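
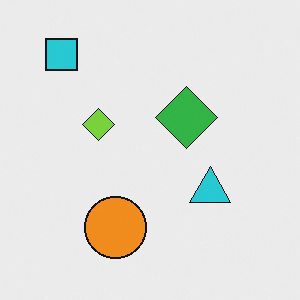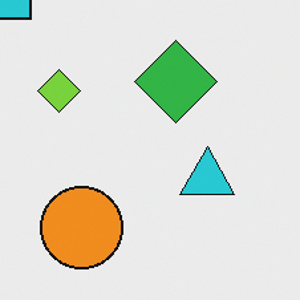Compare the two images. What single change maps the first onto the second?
The image was cropped to a modestly smaller region and rescaled.

The visible shapes are larger and the field of view is narrower; shapes near the original edges may be partly or wholly outside the frame — a crop-and-rescale.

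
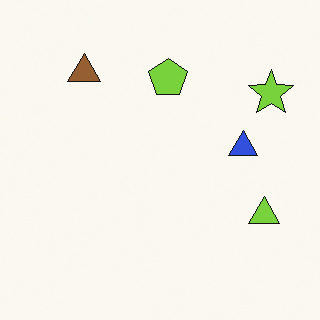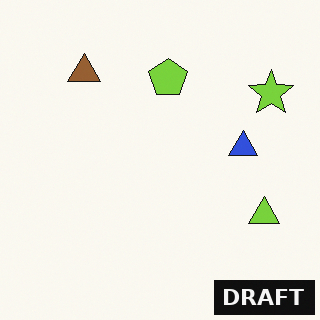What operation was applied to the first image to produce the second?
Watermarked with the text "DRAFT" in the lower-right corner.

A dark label reading "DRAFT" appears in the lower-right corner.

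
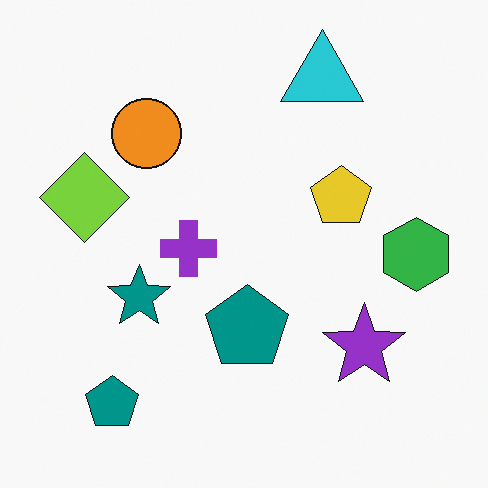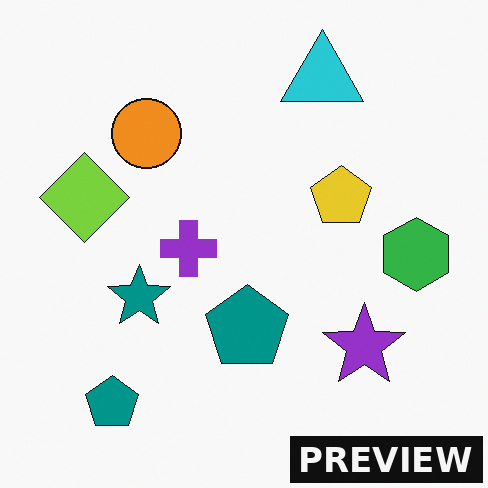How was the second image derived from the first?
Watermarked with the text "PREVIEW" in the lower-right corner.

A dark label reading "PREVIEW" appears in the lower-right corner.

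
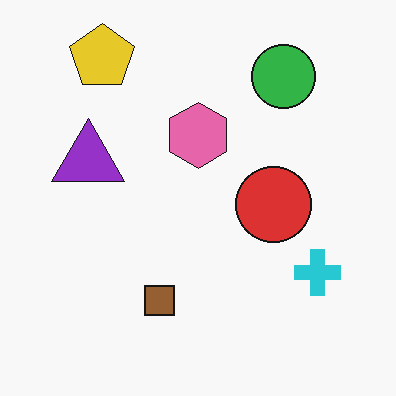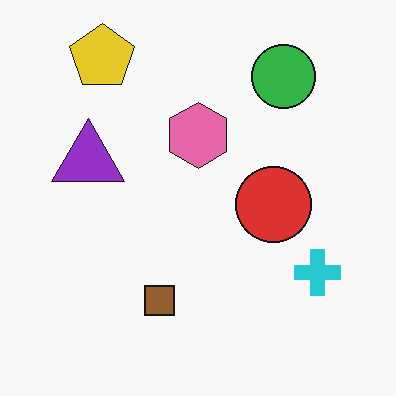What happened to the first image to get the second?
This is the original image JPEG-compressed with visible artifacts.

Blocky 8×8 compression artifacts appear around shape edges and the flat background shows ringing — characteristic JPEG degradation.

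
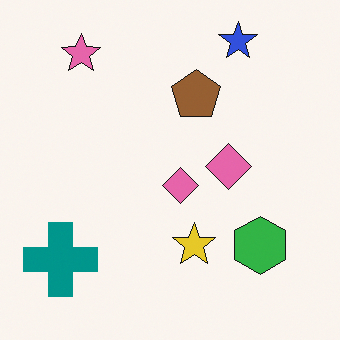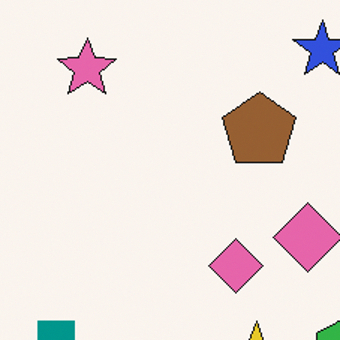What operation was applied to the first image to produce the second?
The transformation is: cropped to a modestly smaller region and rescaled.

The visible shapes are larger and the field of view is narrower; shapes near the original edges may be partly or wholly outside the frame — a crop-and-rescale.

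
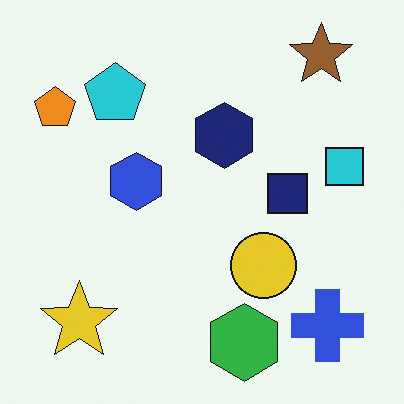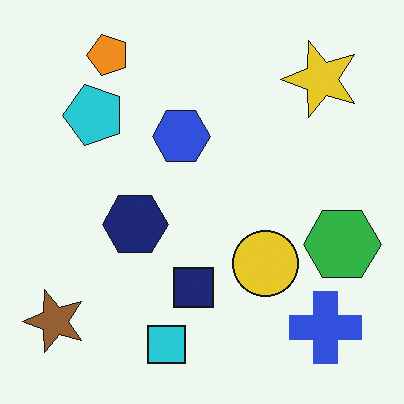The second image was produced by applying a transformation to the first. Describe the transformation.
The image was transposed (reflected across the top-left ↔ bottom-right diagonal).

Shapes have swapped their row and column positions — what was in the top-right is now in the bottom-left — a diagonal reflection.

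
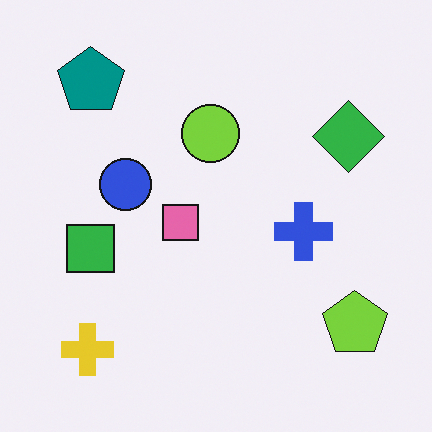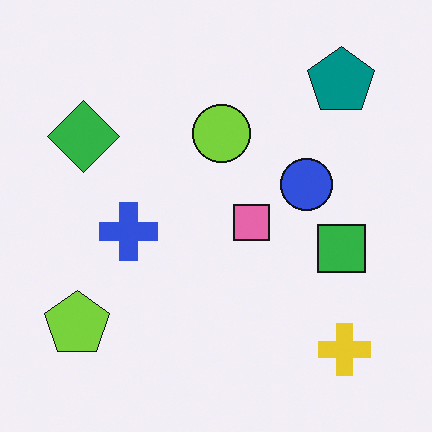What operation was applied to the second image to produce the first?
The transformation is: flipped horizontally (left ↔ right).

The lime pentagon is in the bottom-left of the second image and the bottom-right of the first — shapes on opposite sides of the vertical midline have swapped in a mirror flip.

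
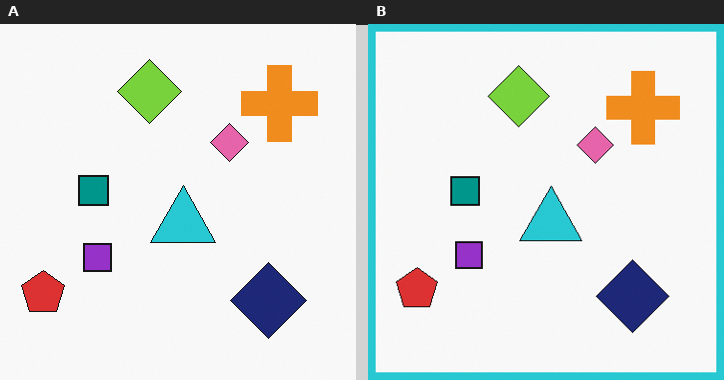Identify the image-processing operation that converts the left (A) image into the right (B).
Framed with a cyan border.

A solid cyan frame runs around the edge of the right (B) image, with the content slightly shrunk inside it.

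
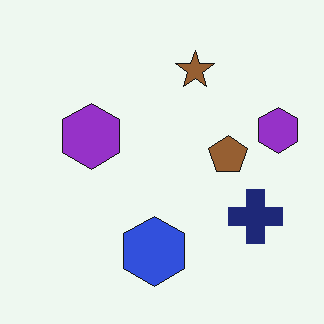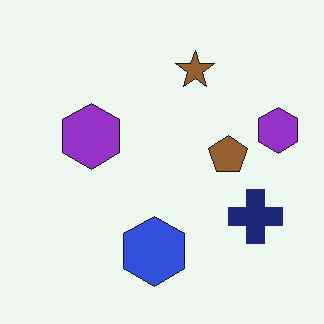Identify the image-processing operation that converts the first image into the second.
This is the original image given moderate JPEG compression.

Blocky 8×8 compression artifacts appear around shape edges and the flat background shows ringing — characteristic JPEG degradation.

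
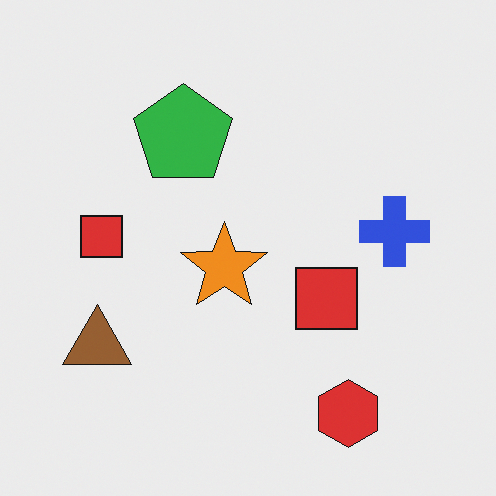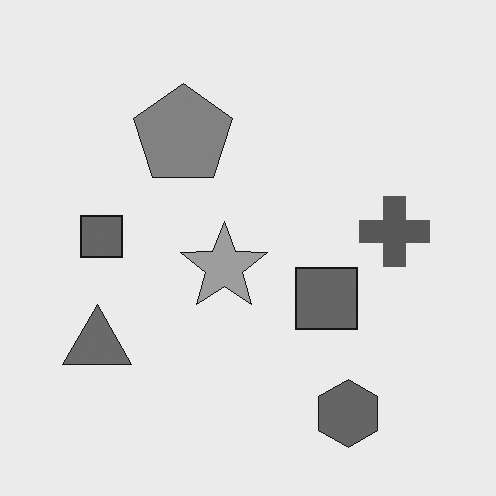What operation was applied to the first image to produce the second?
Converted to grayscale.

All color is removed — every shape is now a shade of grey.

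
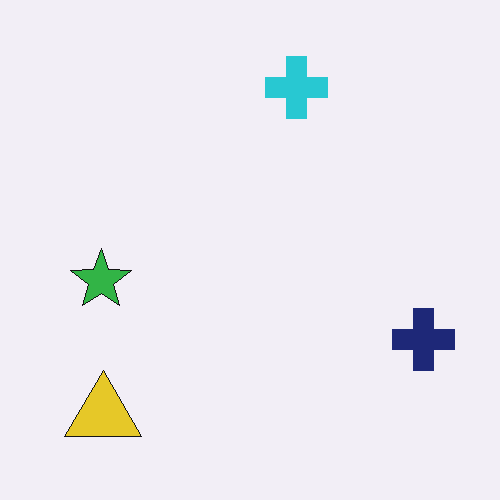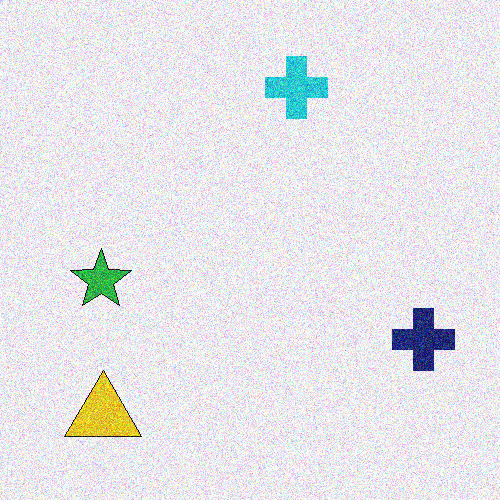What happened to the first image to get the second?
Degraded with heavy additive noise.

Random speckle covers the whole image, including the flat background.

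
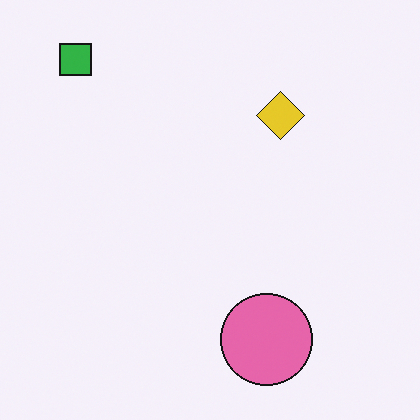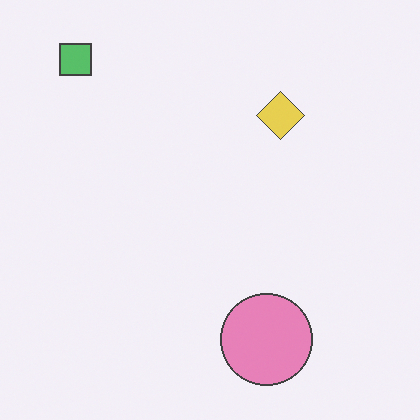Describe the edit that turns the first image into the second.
The image was given slightly reduced contrast.

Tones are pushed toward mid-grey across the whole image — a global contrast change.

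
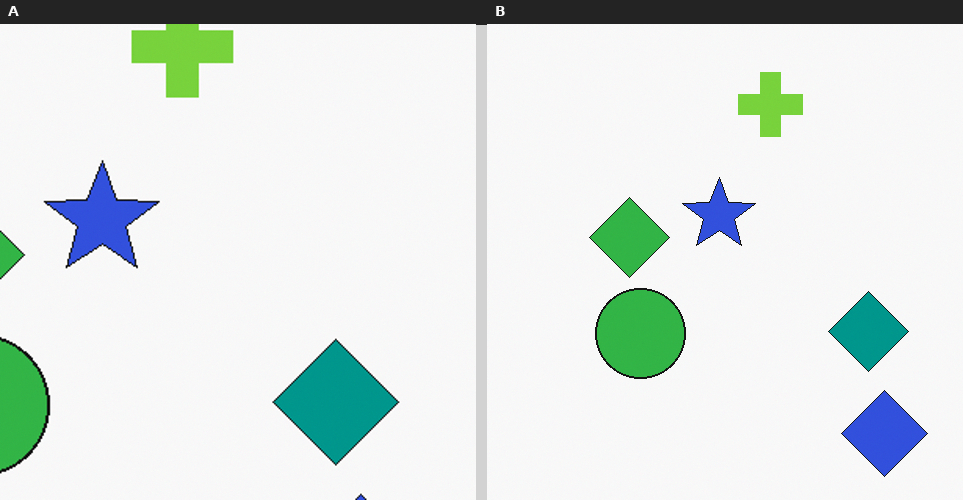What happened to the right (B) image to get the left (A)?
The transformation is: cropped slightly and scaled back up.

The visible shapes are larger and the field of view is narrower; shapes near the original edges may be partly or wholly outside the frame — a crop-and-rescale.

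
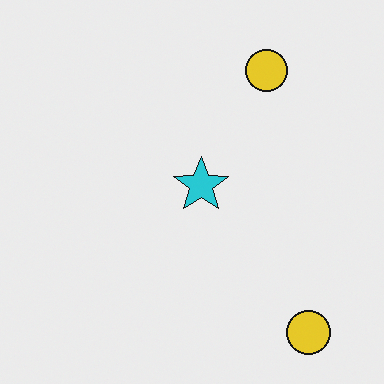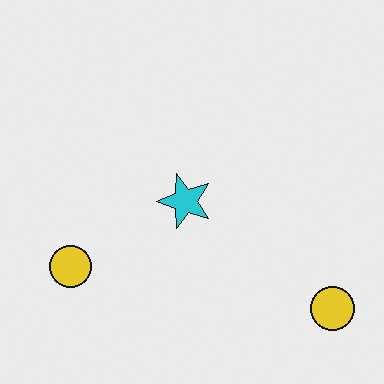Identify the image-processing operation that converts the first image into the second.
The transformation is: transposed (reflected across the top-left ↔ bottom-right diagonal).

Shapes have swapped their row and column positions — what was in the top-right is now in the bottom-left — a diagonal reflection.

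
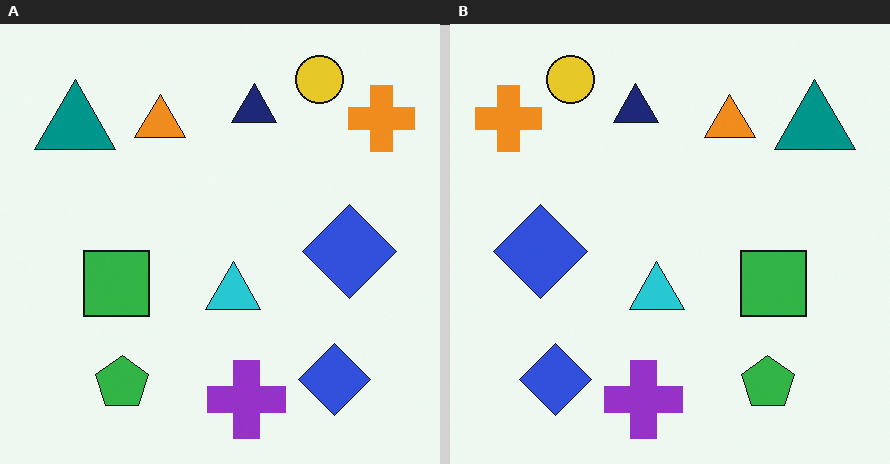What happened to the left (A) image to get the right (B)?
The right (B) image is the left (A) flipped horizontally (left ↔ right).

The orange cross is in the top-right of the left (A) image and the top-left of the right (B) — shapes on opposite sides of the vertical midline have swapped in a mirror flip.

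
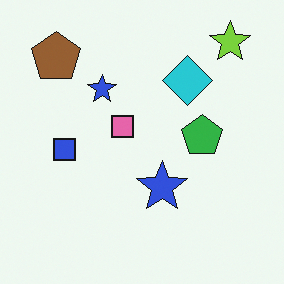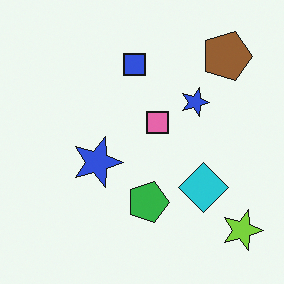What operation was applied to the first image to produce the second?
The second image is the first rotated 90° clockwise.

The lime star sits in the top-right of the first image and the bottom-right of the second — consistent with a whole-image 90° clockwise rotation.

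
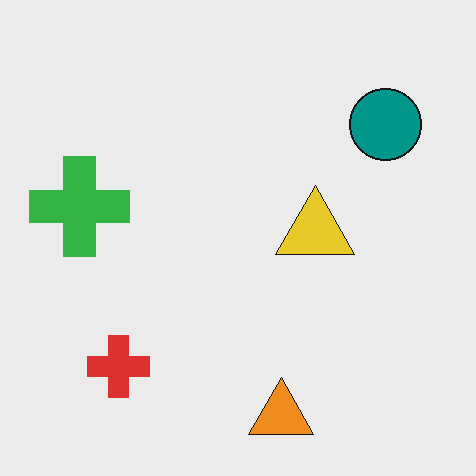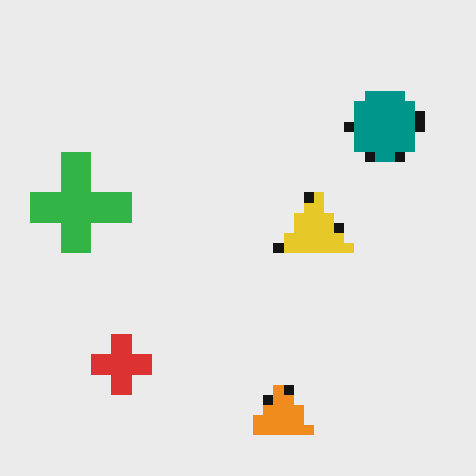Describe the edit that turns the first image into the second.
Heavily pixelated into large blocks.

Shapes are reduced to large square blocks; fine edges and outlines are lost — a downscale-then-upscale (mosaic) effect.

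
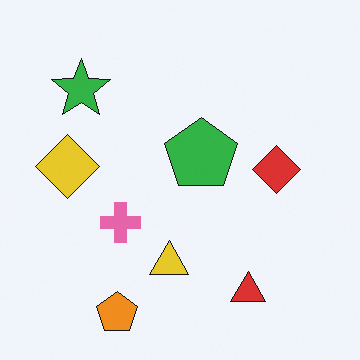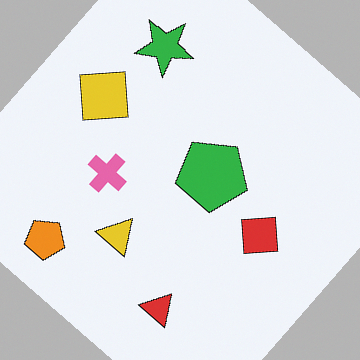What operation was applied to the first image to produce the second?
This is the original image rotated clockwise by a large amount — several tens of degrees.

Every shape is tilted by the same angle and the image corners show triangular fill wedges — a whole-image rotation by a non-right angle.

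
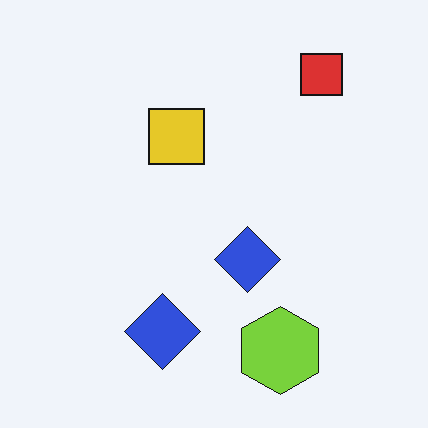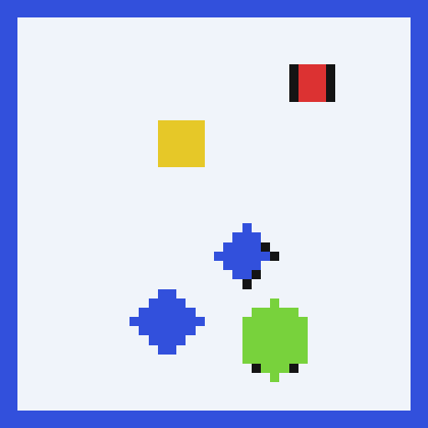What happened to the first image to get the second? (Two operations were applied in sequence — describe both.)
This is the original image heavily pixelated into large blocks, then framed with a blue border.

Shapes are reduced to large square blocks; fine edges and outlines are lost — a downscale-then-upscale (mosaic) effect. A solid blue frame runs around the edge of the second image, with the content slightly shrunk inside it.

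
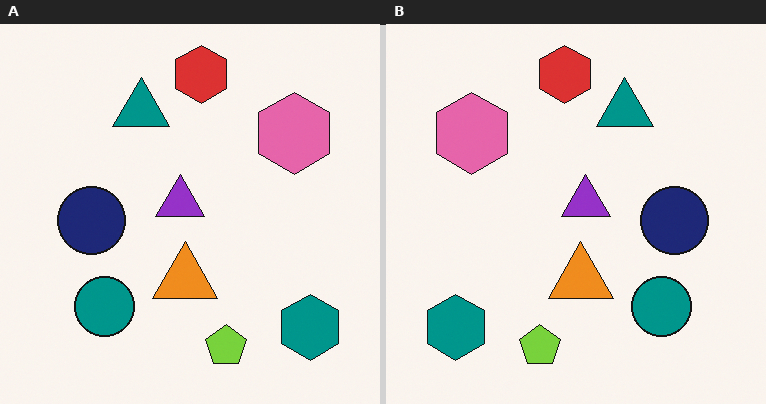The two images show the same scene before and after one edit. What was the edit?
It was flipped horizontally (left ↔ right).

The teal hexagon is in the bottom-right of the left (A) image and the bottom-left of the right (B) — shapes on opposite sides of the vertical midline have swapped in a mirror flip.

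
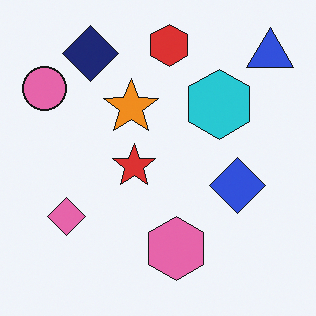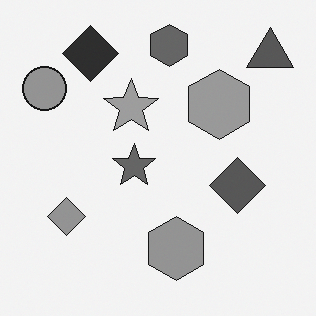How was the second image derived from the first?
The image was converted to grayscale.

All color is removed — every shape is now a shade of grey.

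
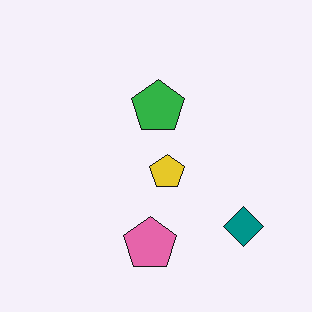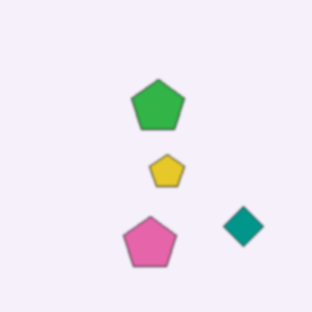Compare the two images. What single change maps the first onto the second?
It was slightly softened.

Shape edges and outlines are uniformly softened across the whole image.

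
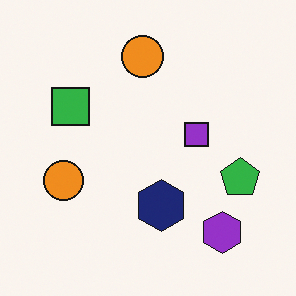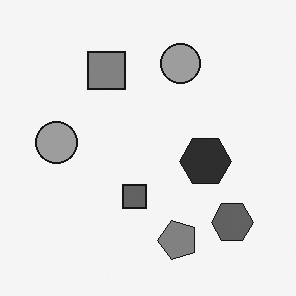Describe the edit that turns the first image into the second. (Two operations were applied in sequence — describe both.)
The second image is the first transposed (reflected across the top-left ↔ bottom-right diagonal), then converted to grayscale.

Shapes have swapped their row and column positions — what was in the top-right is now in the bottom-left — a diagonal reflection. All color is removed — every shape is now a shade of grey.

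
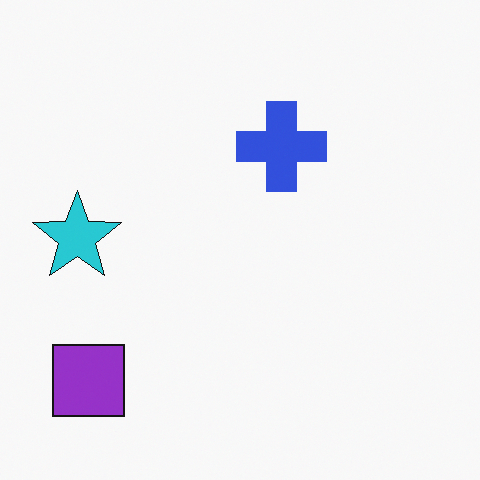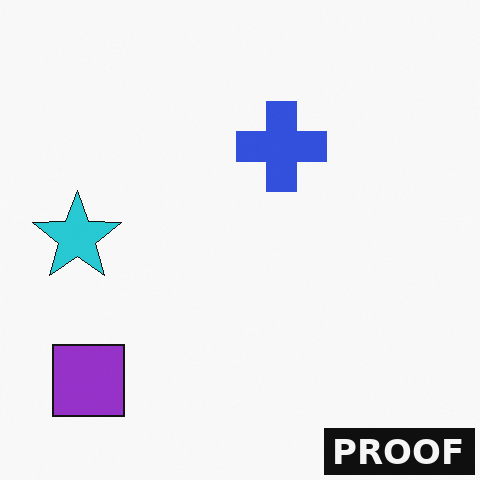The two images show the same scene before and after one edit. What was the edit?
The transformation is: watermarked with the text "PROOF" in the lower-right corner.

A dark label reading "PROOF" appears in the lower-right corner.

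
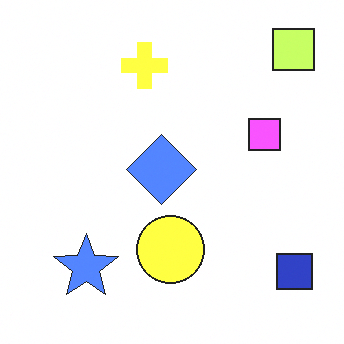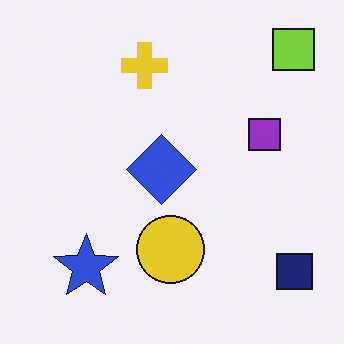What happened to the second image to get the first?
The transformation is: brightened a lot.

Every pixel — background and shapes alike — is uniformly brightened.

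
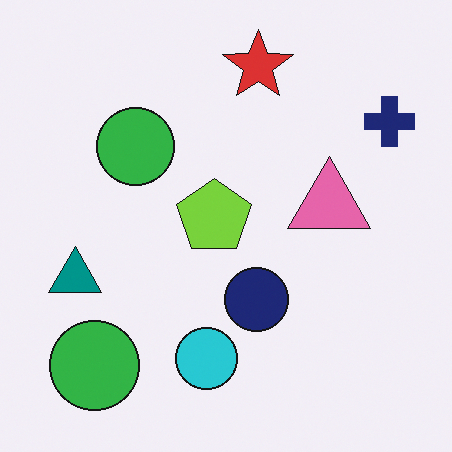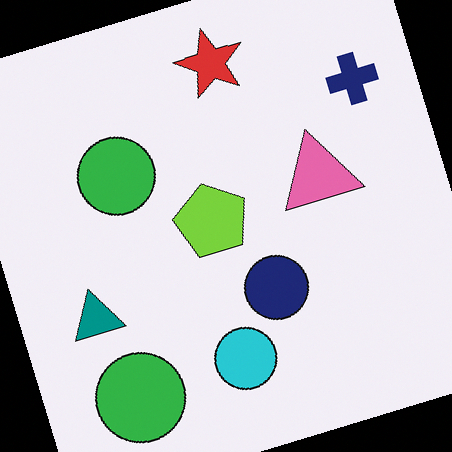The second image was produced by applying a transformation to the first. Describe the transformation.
The image was rotated counter-clockwise by a moderate amount.

Every shape is tilted by the same angle and the image corners show triangular fill wedges — a whole-image rotation by a non-right angle.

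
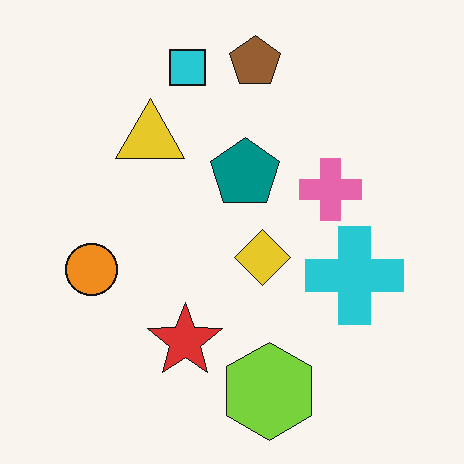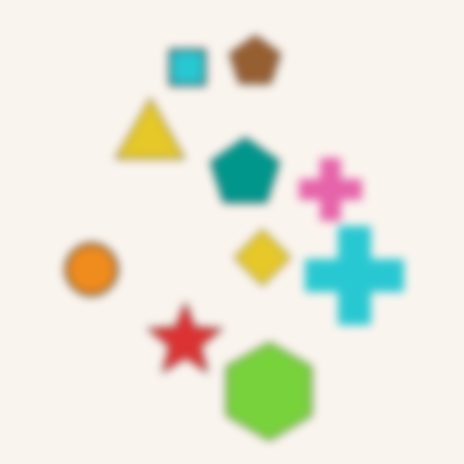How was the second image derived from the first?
This is the original image moderately blurred.

Shape edges and outlines are uniformly softened across the whole image.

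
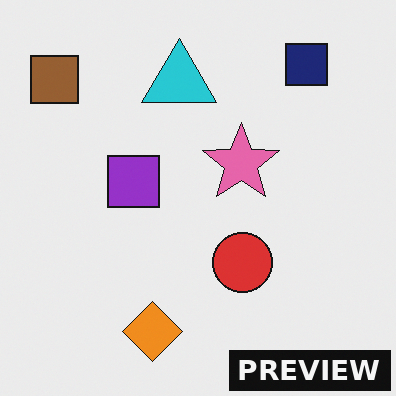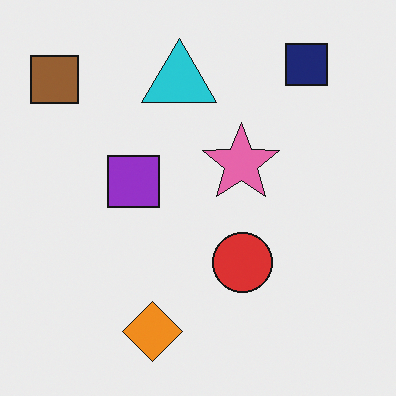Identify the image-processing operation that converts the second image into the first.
The first image is the second watermarked with the text "PREVIEW" in the lower-right corner.

A dark label reading "PREVIEW" appears in the lower-right corner.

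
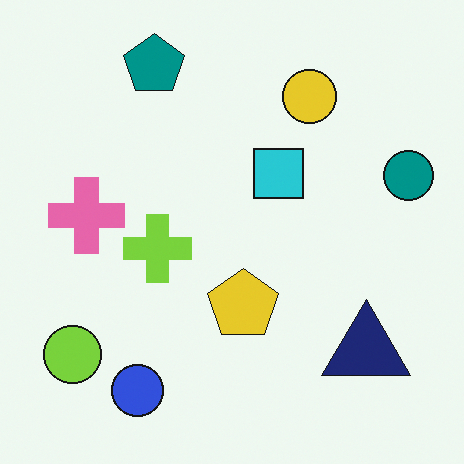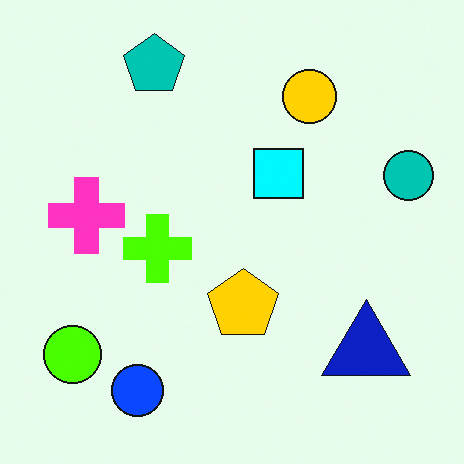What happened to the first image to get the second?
It was heavily oversaturated.

All colors are more vivid — a global saturation change.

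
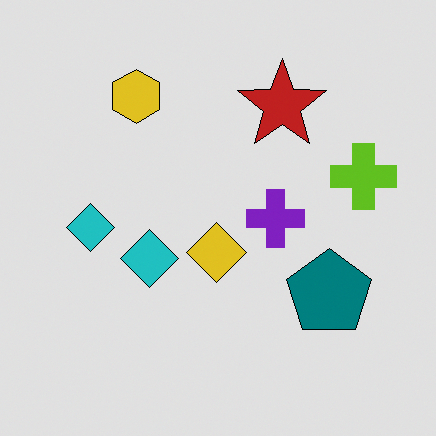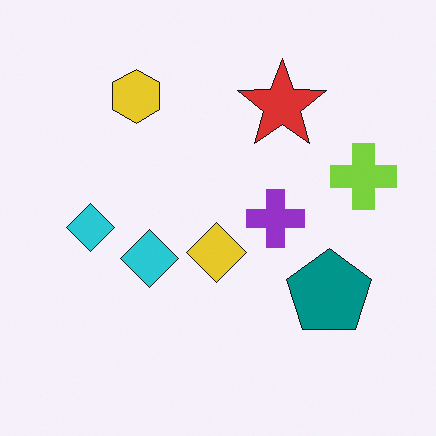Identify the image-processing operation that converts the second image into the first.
Posterized to a reduced palette.

Each flat color has snapped to a coarser quantized level — most visibly, the near-white background has dropped to a flat grey.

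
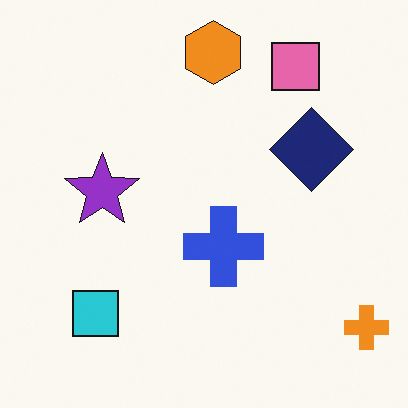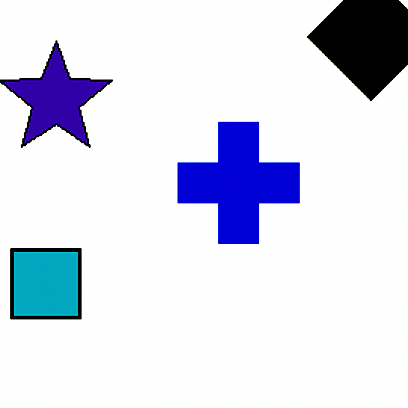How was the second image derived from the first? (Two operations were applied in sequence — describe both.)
It was cropped slightly and scaled back up, then boosted in contrast.

The visible shapes are larger and the field of view is narrower; shapes near the original edges may be partly or wholly outside the frame — a crop-and-rescale. Tones are pushed away from mid-grey across the whole image — a global contrast change.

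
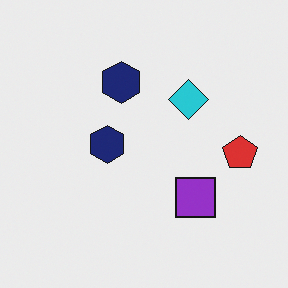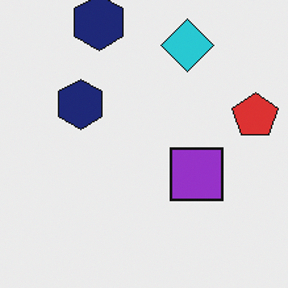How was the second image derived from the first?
It was cropped slightly and scaled back up.

The visible shapes are larger and the field of view is narrower; shapes near the original edges may be partly or wholly outside the frame — a crop-and-rescale.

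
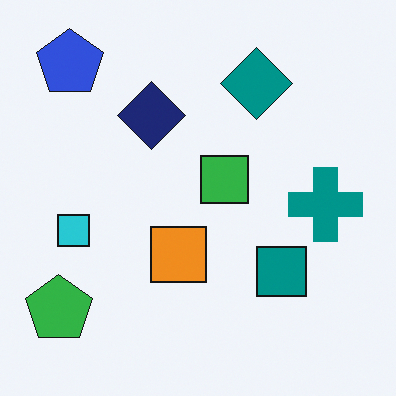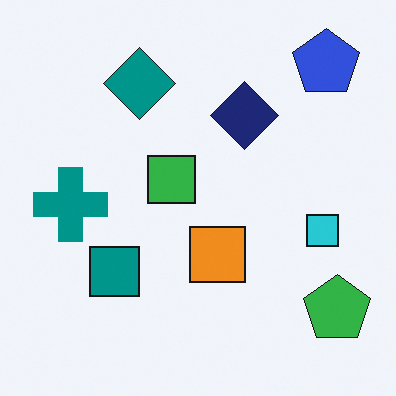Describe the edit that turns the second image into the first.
Flipped horizontally (left ↔ right).

The green pentagon is in the bottom-right of the second image and the bottom-left of the first — shapes on opposite sides of the vertical midline have swapped in a mirror flip.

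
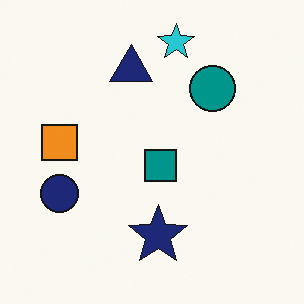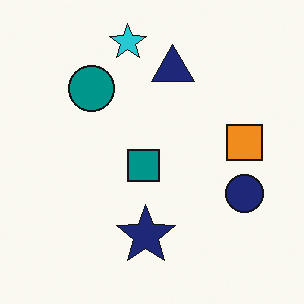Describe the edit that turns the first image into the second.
The second image is the first flipped horizontally (left ↔ right).

The navy circle is in the left of the first image and the right of the second — shapes on opposite sides of the vertical midline have swapped in a mirror flip.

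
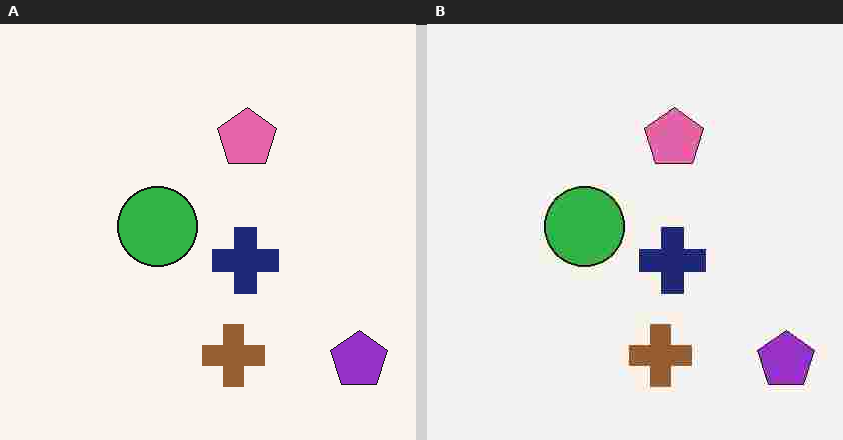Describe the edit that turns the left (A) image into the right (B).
The image was heavily JPEG-compressed with obvious blocking artifacts.

Blocky 8×8 compression artifacts appear around shape edges and the flat background shows ringing — characteristic JPEG degradation.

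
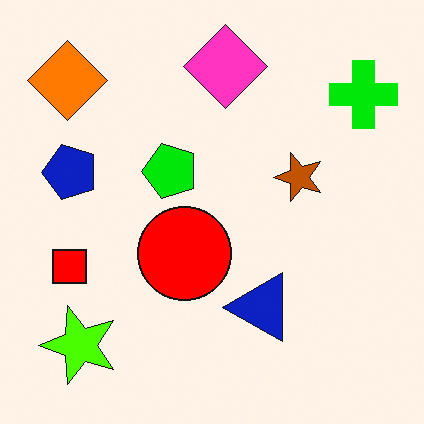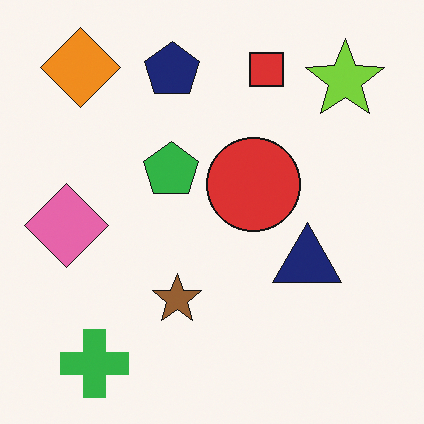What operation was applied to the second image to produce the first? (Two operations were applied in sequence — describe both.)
This is the original image transposed (reflected across the top-left ↔ bottom-right diagonal), then heavily oversaturated.

Shapes have swapped their row and column positions — what was in the top-right is now in the bottom-left — a diagonal reflection. All colors are more vivid — a global saturation change.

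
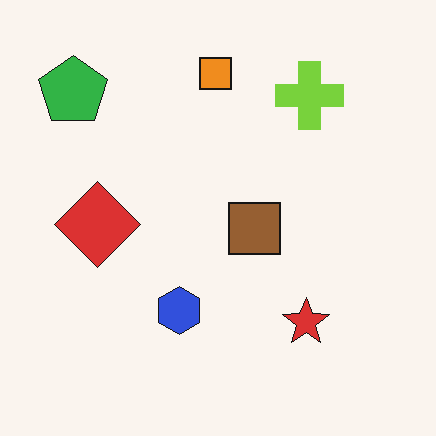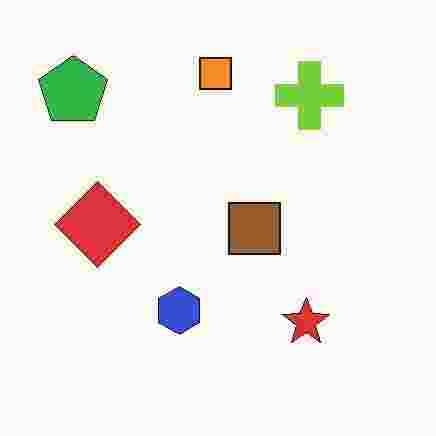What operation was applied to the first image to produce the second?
The transformation is: degraded with heavy JPEG compression.

Blocky 8×8 compression artifacts appear around shape edges and the flat background shows ringing — characteristic JPEG degradation.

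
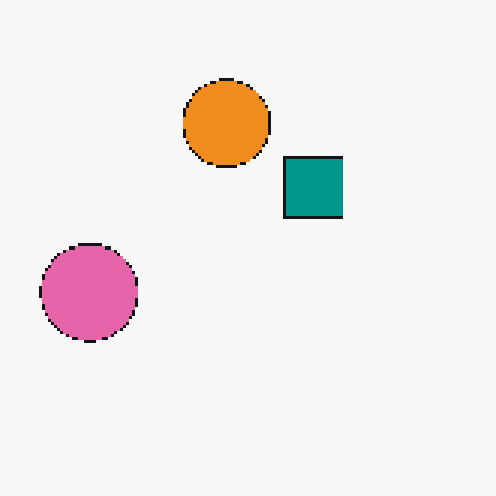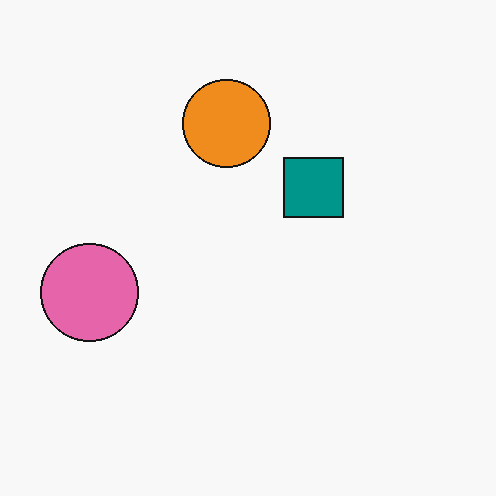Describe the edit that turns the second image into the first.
Lightly pixelated (a mild mosaic effect).

Shapes are reduced to large square blocks; fine edges and outlines are lost — a downscale-then-upscale (mosaic) effect.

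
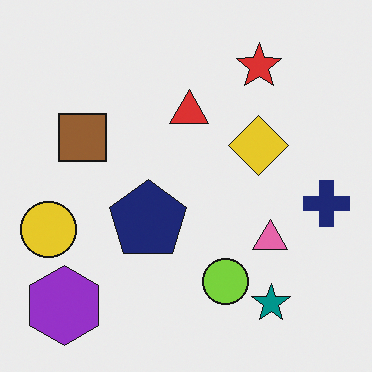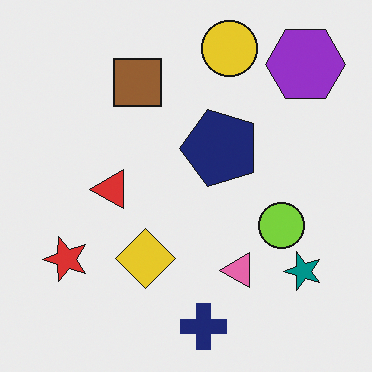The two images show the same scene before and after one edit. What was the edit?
The image was transposed (reflected across the top-left ↔ bottom-right diagonal).

Shapes have swapped their row and column positions — what was in the top-right is now in the bottom-left — a diagonal reflection.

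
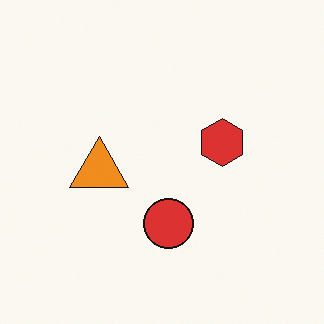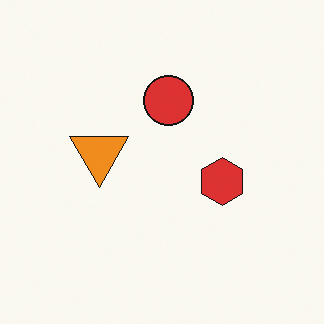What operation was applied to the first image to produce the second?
The image was flipped vertically (top ↔ bottom).

The red circle is in the bottom of the first image and the top of the second — shapes on opposite sides of the horizontal midline have swapped in a mirror flip.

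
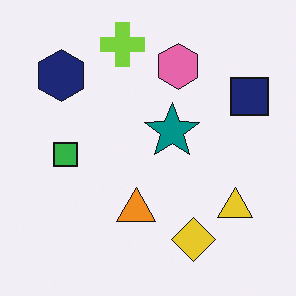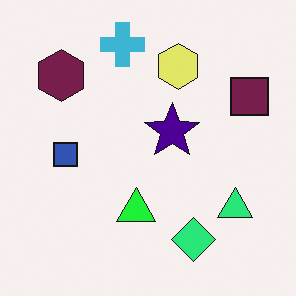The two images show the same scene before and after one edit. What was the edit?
Hue-shifted noticeably.

Every shape's color has rotated by the same amount around the hue wheel — a uniform hue shift.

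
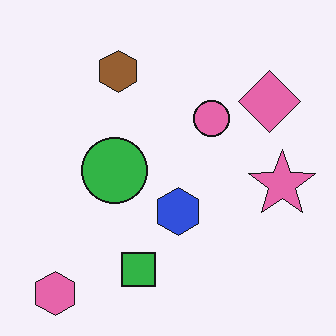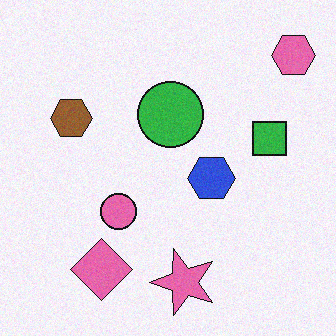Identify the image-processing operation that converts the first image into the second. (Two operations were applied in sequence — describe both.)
It was degraded with light additive noise, then transposed (reflected across the top-left ↔ bottom-right diagonal).

Random speckle covers the whole image, including the flat background. Shapes have swapped their row and column positions — what was in the top-right is now in the bottom-left — a diagonal reflection.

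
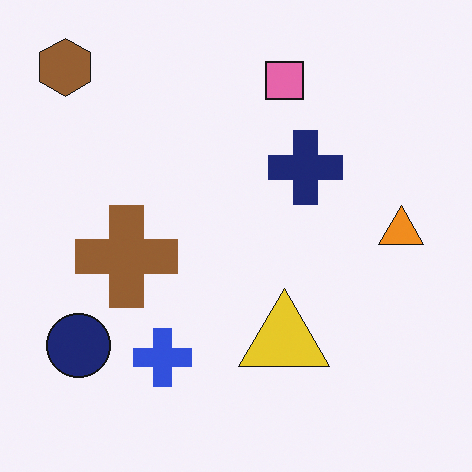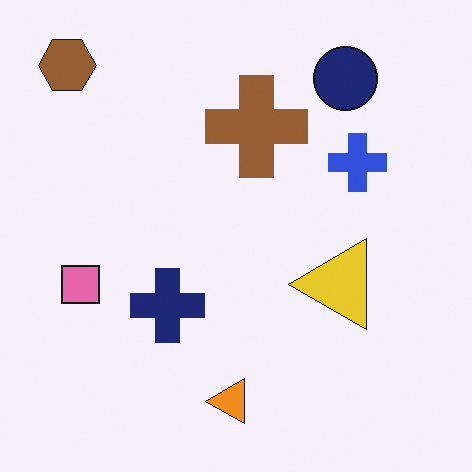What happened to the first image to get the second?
The transformation is: transposed (reflected across the top-left ↔ bottom-right diagonal).

Shapes have swapped their row and column positions — what was in the top-right is now in the bottom-left — a diagonal reflection.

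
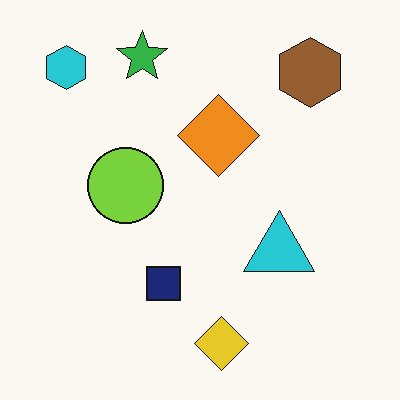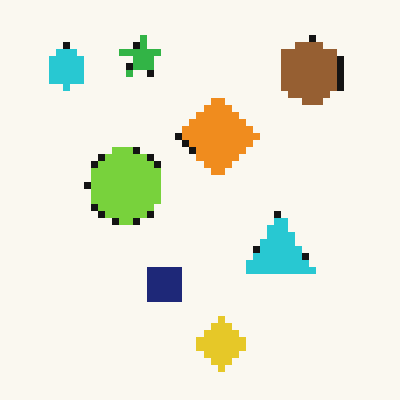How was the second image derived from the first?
The second image is the first pixelated into visible square blocks.

Shapes are reduced to large square blocks; fine edges and outlines are lost — a downscale-then-upscale (mosaic) effect.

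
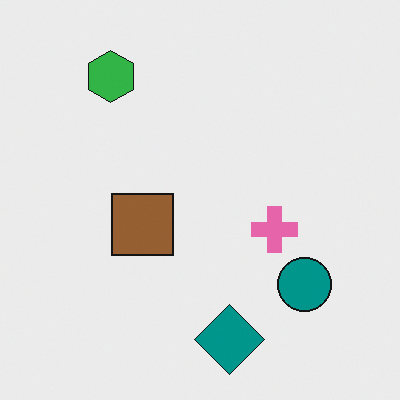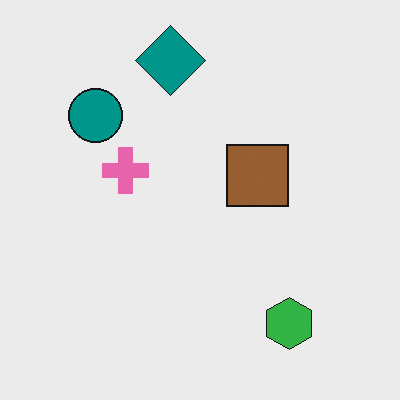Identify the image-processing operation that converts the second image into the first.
The first image is the second rotated 180°.

The green hexagon sits in the bottom-right of the second image and the top-left of the first — consistent with a whole-image 180° rotation.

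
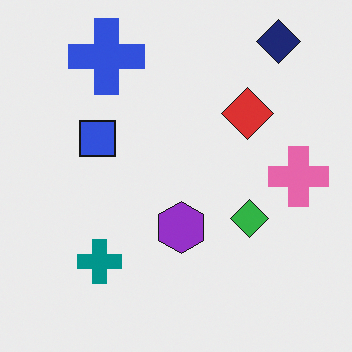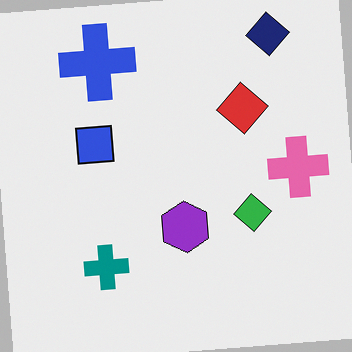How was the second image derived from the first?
Rotated counter-clockwise by a small amount.

Every shape is tilted by the same angle and the image corners show triangular fill wedges — a whole-image rotation by a non-right angle.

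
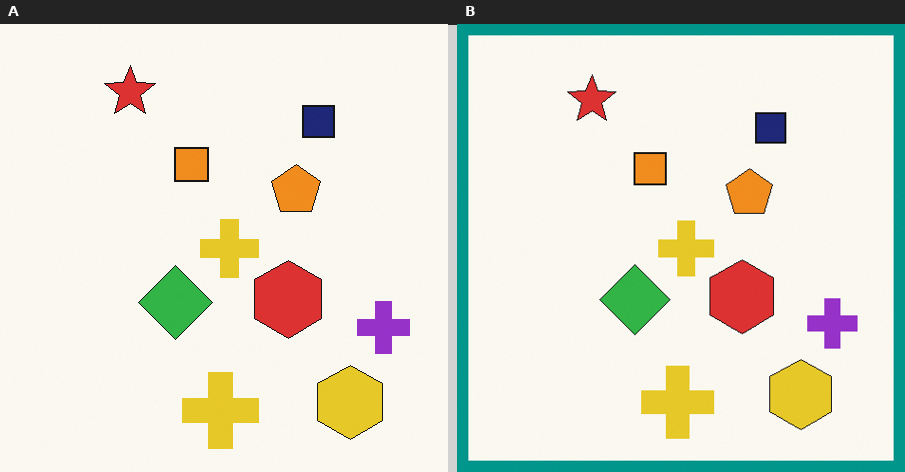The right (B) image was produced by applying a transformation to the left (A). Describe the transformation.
It was framed with a teal border.

A solid teal frame runs around the edge of the right (B) image, with the content slightly shrunk inside it.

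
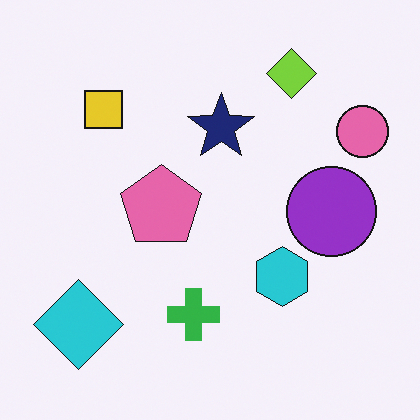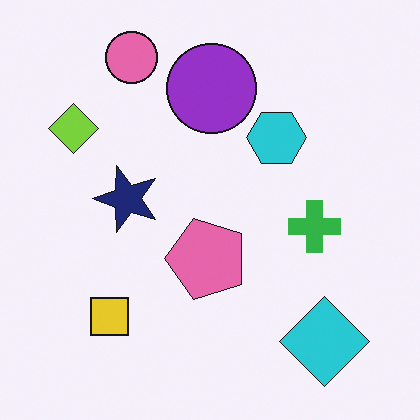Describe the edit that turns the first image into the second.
The image was rotated 90° counter-clockwise.

The cyan diamond sits in the bottom-left of the first image and the bottom-right of the second — consistent with a whole-image 90° counter-clockwise rotation.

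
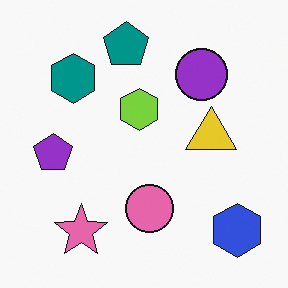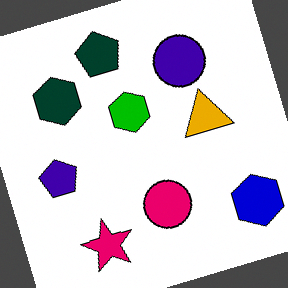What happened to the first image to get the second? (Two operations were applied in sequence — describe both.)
The second image is the first given much higher contrast, then rotated counter-clockwise by a clearly visible amount.

Tones are pushed away from mid-grey across the whole image — a global contrast change. Every shape is tilted by the same angle and the image corners show triangular fill wedges — a whole-image rotation by a non-right angle.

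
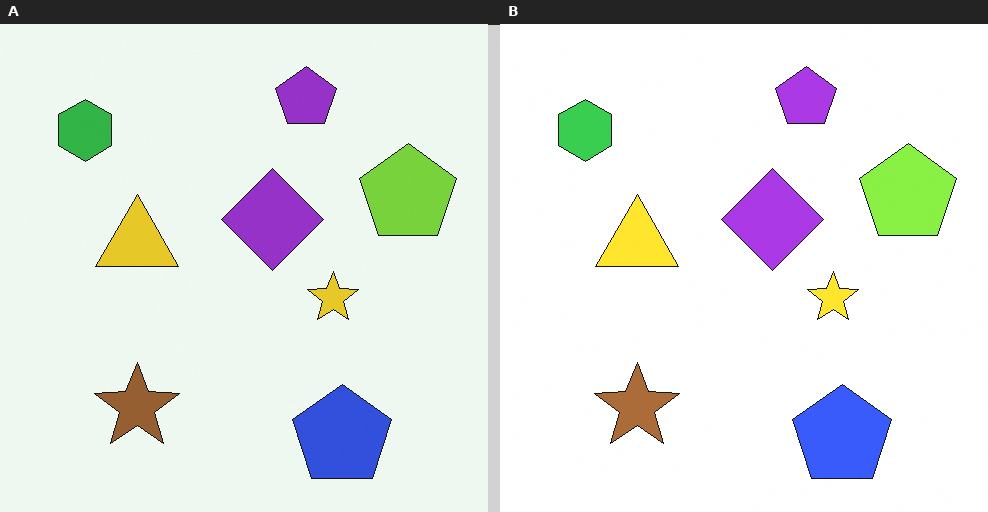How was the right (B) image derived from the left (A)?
Brightened a little.

Every pixel — background and shapes alike — is uniformly brightened.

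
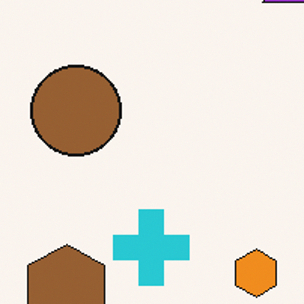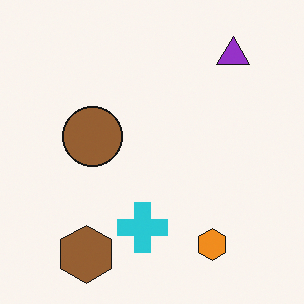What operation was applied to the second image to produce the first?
The image was cropped slightly and scaled back up.

The visible shapes are larger and the field of view is narrower; shapes near the original edges may be partly or wholly outside the frame — a crop-and-rescale.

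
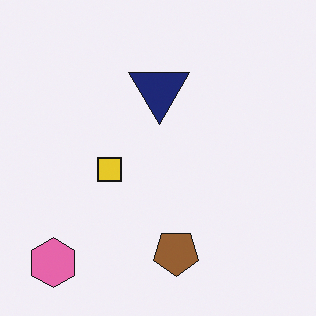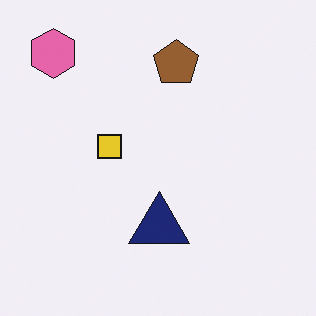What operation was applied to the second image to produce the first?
This is the original image flipped vertically (top ↔ bottom).

The pink hexagon is in the top-left of the second image and the bottom-left of the first — shapes on opposite sides of the horizontal midline have swapped in a mirror flip.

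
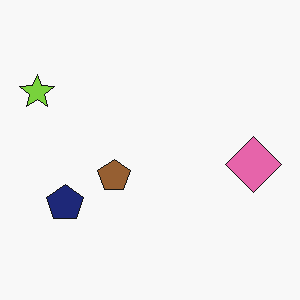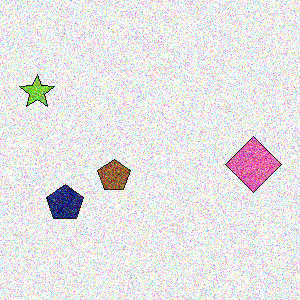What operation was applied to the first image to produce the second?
The second image is the first degraded with a thick layer of grain.

Random speckle covers the whole image, including the flat background.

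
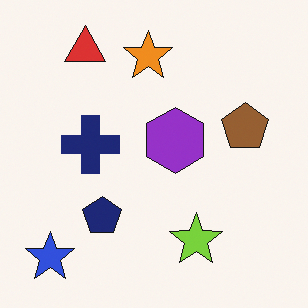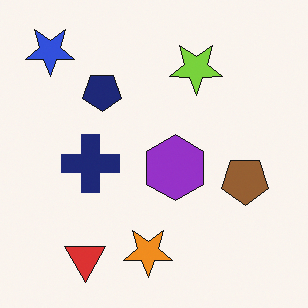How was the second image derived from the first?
Flipped vertically (top ↔ bottom).

The red triangle is in the top-left of the first image and the bottom-left of the second — shapes on opposite sides of the horizontal midline have swapped in a mirror flip.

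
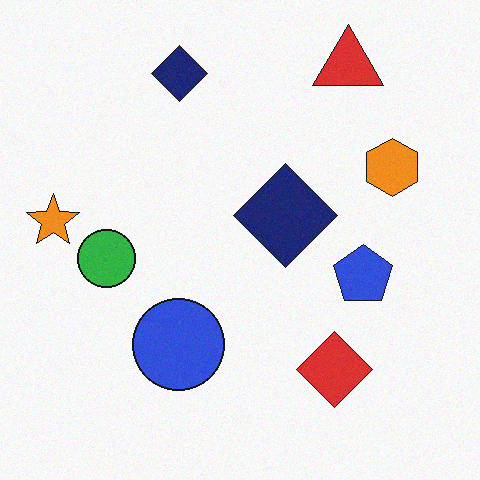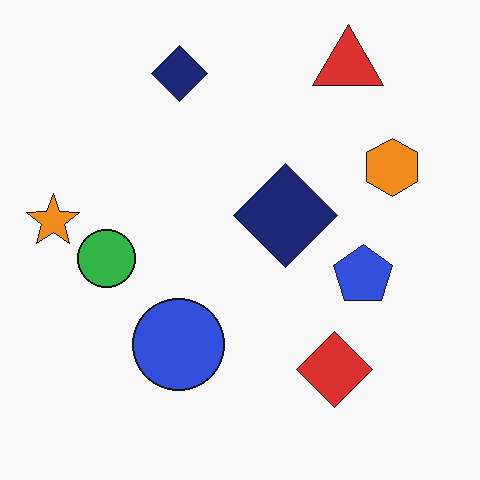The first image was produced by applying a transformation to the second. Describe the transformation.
It was degraded with subtle gaussian noise.

Random speckle covers the whole image, including the flat background.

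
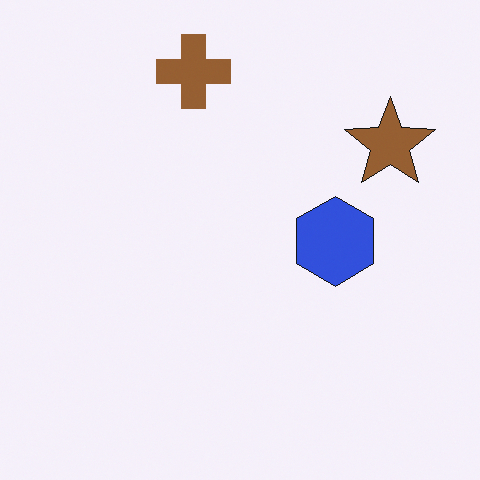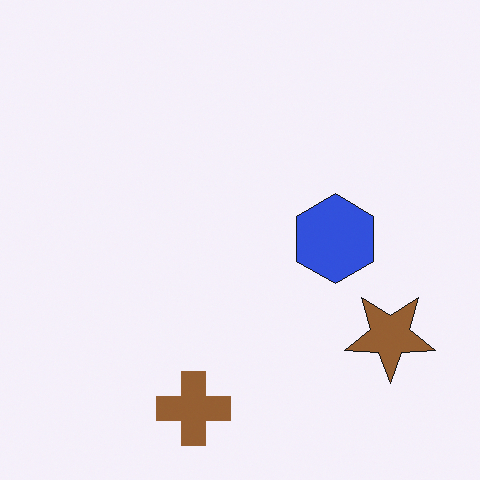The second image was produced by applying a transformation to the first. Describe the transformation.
This is the original image flipped vertically (top ↔ bottom).

The brown cross is in the top of the first image and the bottom of the second — shapes on opposite sides of the horizontal midline have swapped in a mirror flip.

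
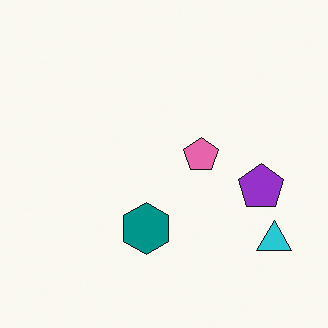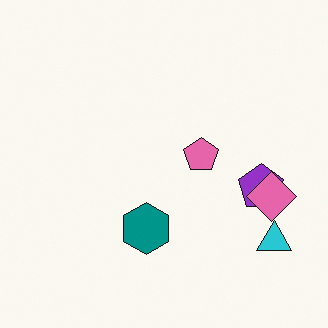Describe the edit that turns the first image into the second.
It was overlaid with an additional pink diamond.

A pink diamond appears in the second image that is absent from the first.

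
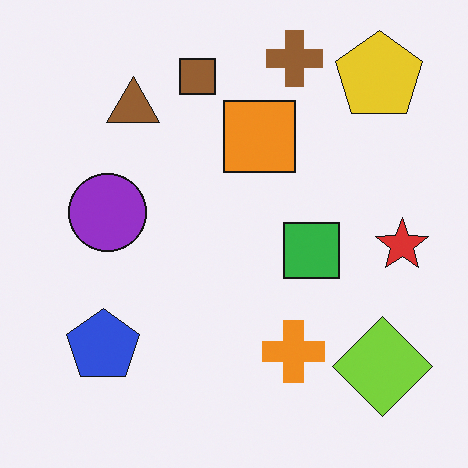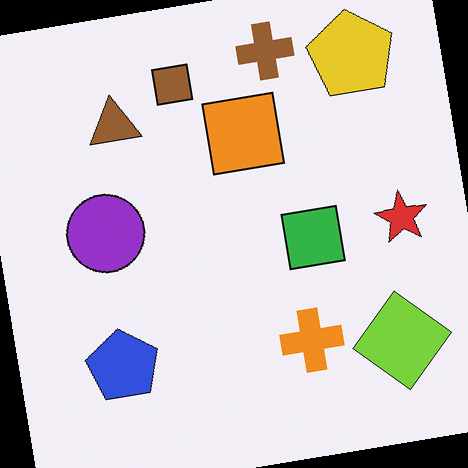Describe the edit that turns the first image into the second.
This is the original image rotated counter-clockwise by a few degrees.

Every shape is tilted by the same angle and the image corners show triangular fill wedges — a whole-image rotation by a non-right angle.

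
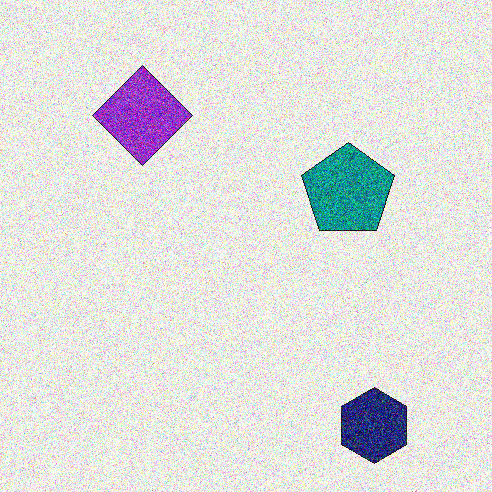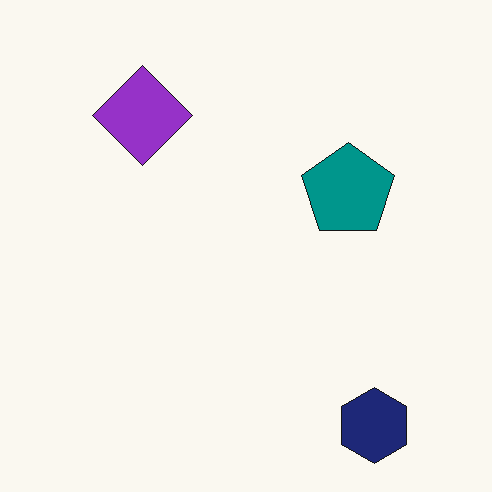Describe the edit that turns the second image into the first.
The image was degraded with strong gaussian noise.

Random speckle covers the whole image, including the flat background.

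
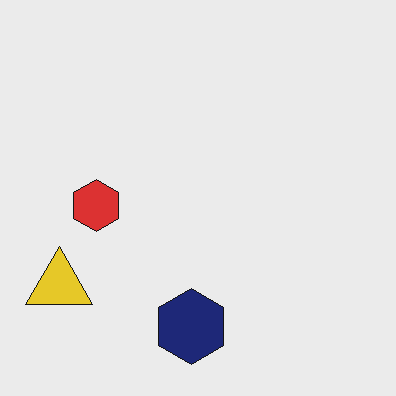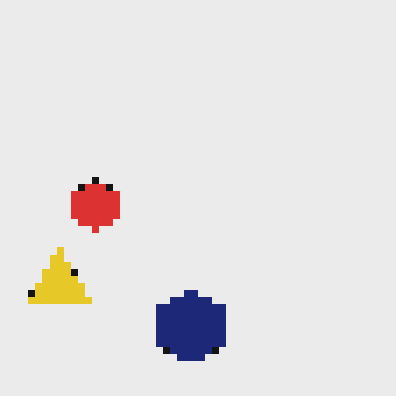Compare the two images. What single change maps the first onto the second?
Pixelated into visible square blocks.

Shapes are reduced to large square blocks; fine edges and outlines are lost — a downscale-then-upscale (mosaic) effect.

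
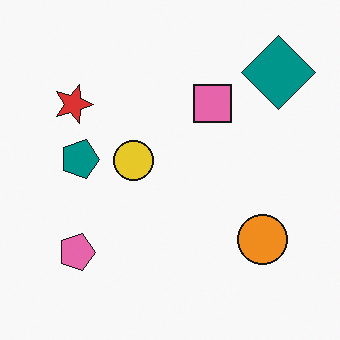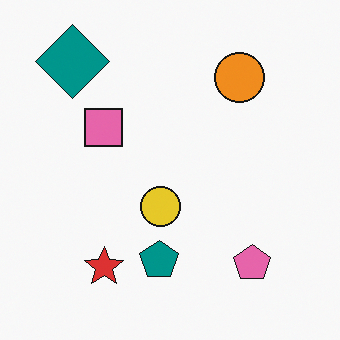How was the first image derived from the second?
Rotated 90° clockwise.

The teal diamond sits in the top-left of the second image and the top-right of the first — consistent with a whole-image 90° clockwise rotation.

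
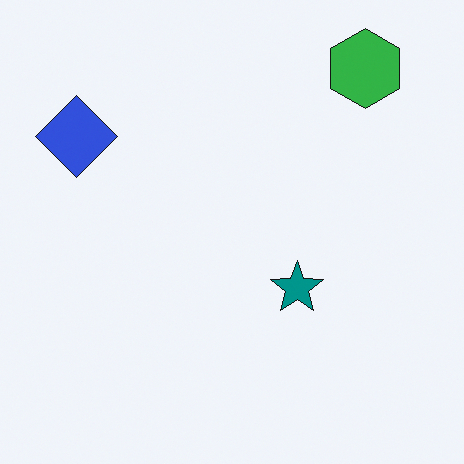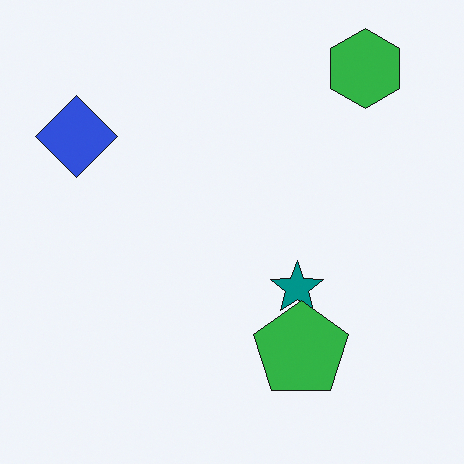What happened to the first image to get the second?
Overlaid with an additional green pentagon.

A green pentagon appears in the second image that is absent from the first.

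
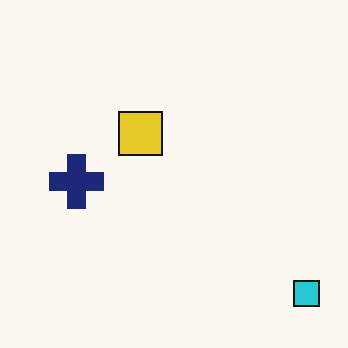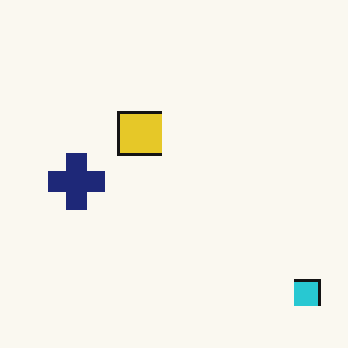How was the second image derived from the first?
The second image is the first mildly pixelated.

Shapes are reduced to large square blocks; fine edges and outlines are lost — a downscale-then-upscale (mosaic) effect.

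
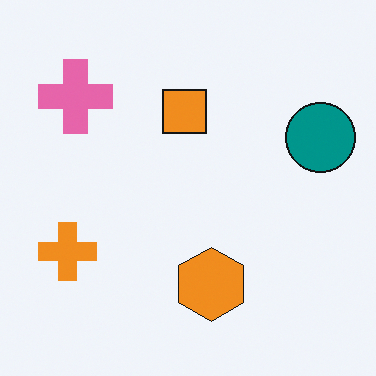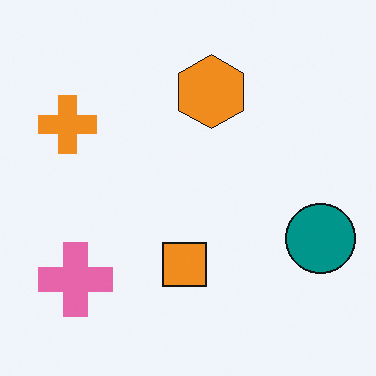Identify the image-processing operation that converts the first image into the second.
The image was flipped vertically (top ↔ bottom).

The orange hexagon is in the bottom of the first image and the top of the second — shapes on opposite sides of the horizontal midline have swapped in a mirror flip.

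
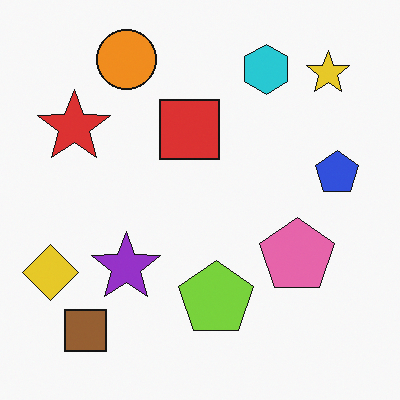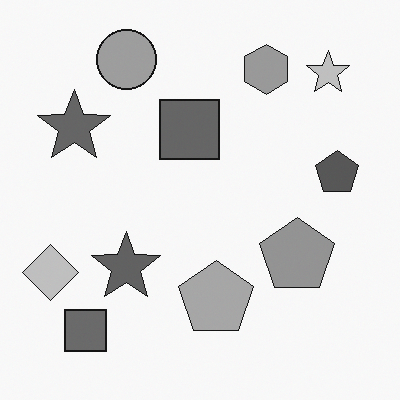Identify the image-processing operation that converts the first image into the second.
It was converted to grayscale.

All color is removed — every shape is now a shade of grey.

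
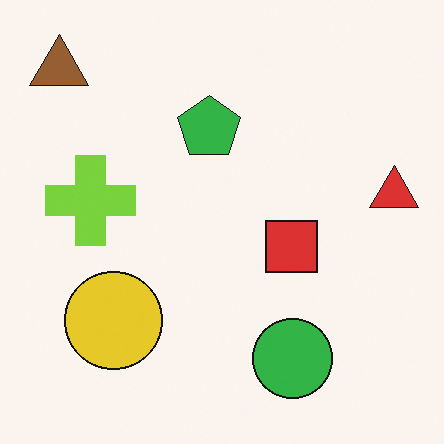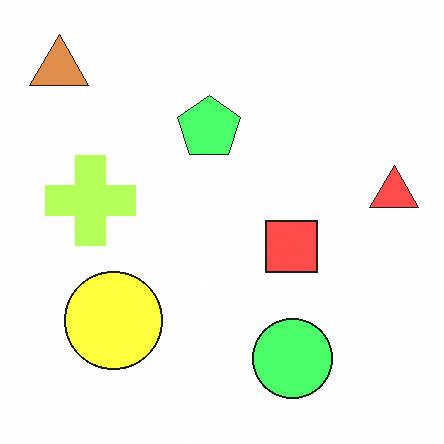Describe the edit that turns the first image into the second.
The second image is the first noticeably brightened.

Every pixel — background and shapes alike — is uniformly brightened.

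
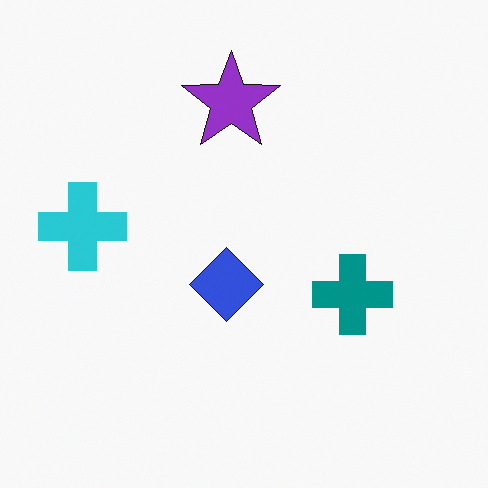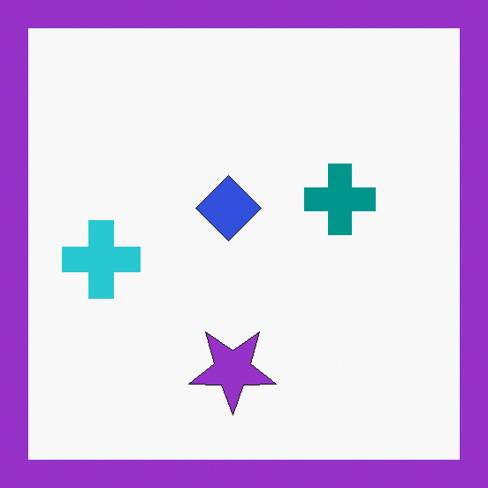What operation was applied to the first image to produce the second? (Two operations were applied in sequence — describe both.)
It was flipped vertically (top ↔ bottom), then framed with a purple border.

The purple star is in the top of the first image and the bottom of the second — shapes on opposite sides of the horizontal midline have swapped in a mirror flip. A solid purple frame runs around the edge of the second image, with the content slightly shrunk inside it.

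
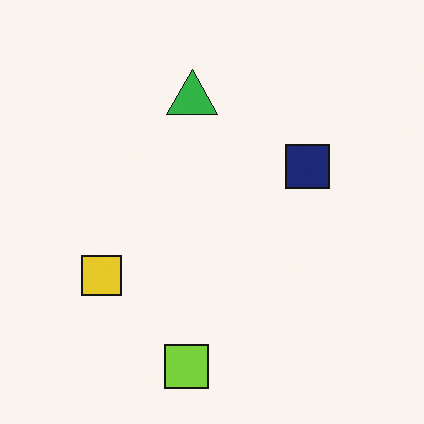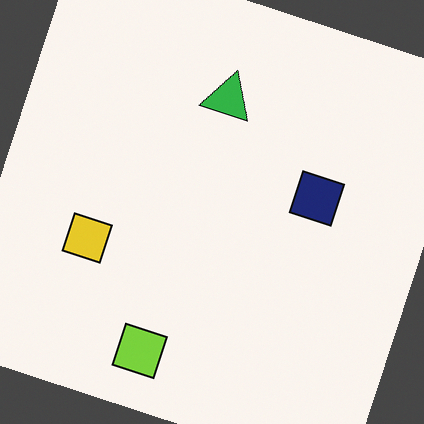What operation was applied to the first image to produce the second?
The transformation is: rotated clockwise by a moderate amount.

Every shape is tilted by the same angle and the image corners show triangular fill wedges — a whole-image rotation by a non-right angle.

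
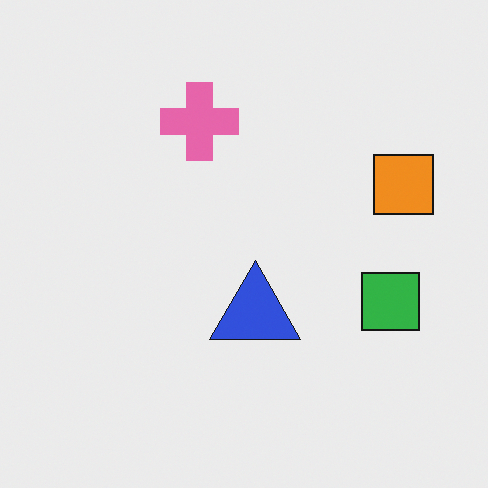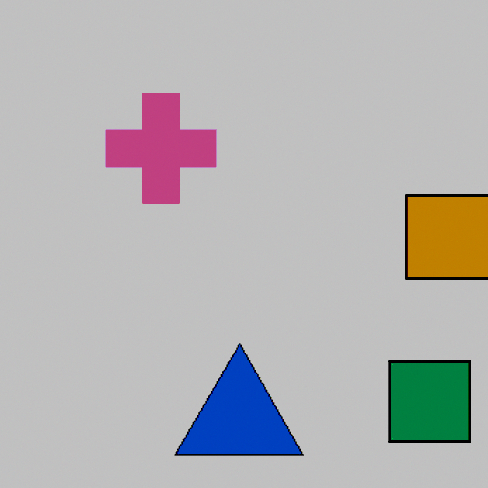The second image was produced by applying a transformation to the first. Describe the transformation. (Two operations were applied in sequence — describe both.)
The image was cropped slightly and scaled back up, then heavily posterized to just a handful of flat colors.

The visible shapes are larger and the field of view is narrower; shapes near the original edges may be partly or wholly outside the frame — a crop-and-rescale. Each flat color has snapped to a coarser quantized level — most visibly, the near-white background has dropped to a flat grey.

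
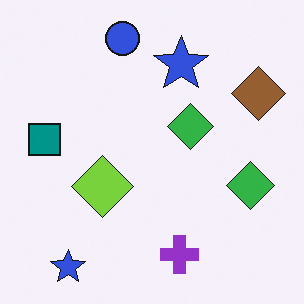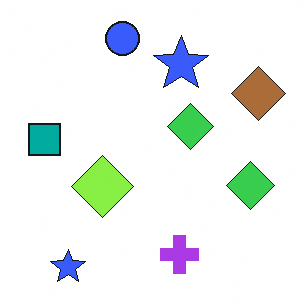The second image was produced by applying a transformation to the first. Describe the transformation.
Slightly brightened.

Every pixel — background and shapes alike — is uniformly brightened.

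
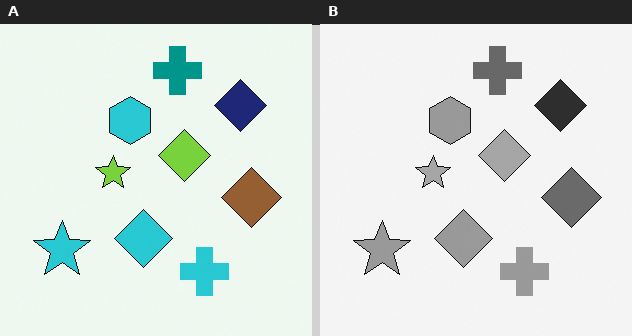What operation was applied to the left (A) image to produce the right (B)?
It was converted to grayscale.

All color is removed — every shape is now a shade of grey.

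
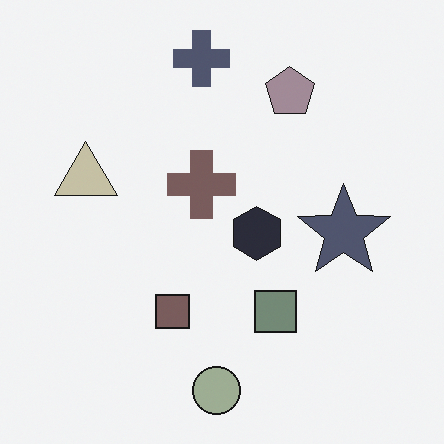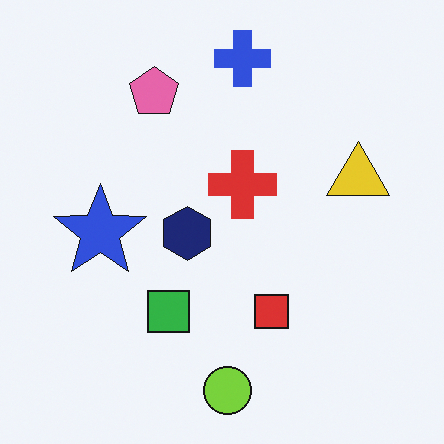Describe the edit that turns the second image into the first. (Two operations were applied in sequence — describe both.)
Made much more muted (saturation change), then flipped horizontally (left ↔ right).

All colors are more muted and greyish — a global saturation change. The yellow triangle is in the right of the second image and the left of the first — shapes on opposite sides of the vertical midline have swapped in a mirror flip.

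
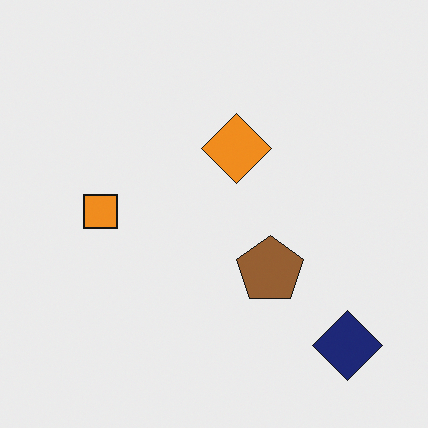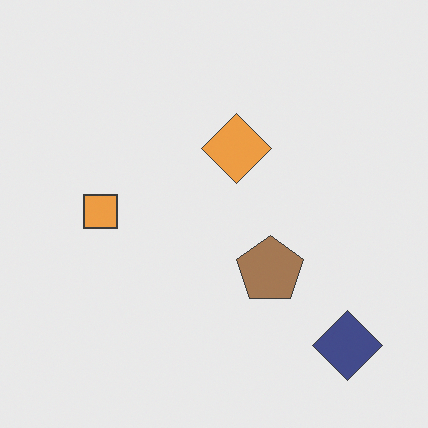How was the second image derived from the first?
The transformation is: given slightly reduced contrast.

Tones are pushed toward mid-grey across the whole image — a global contrast change.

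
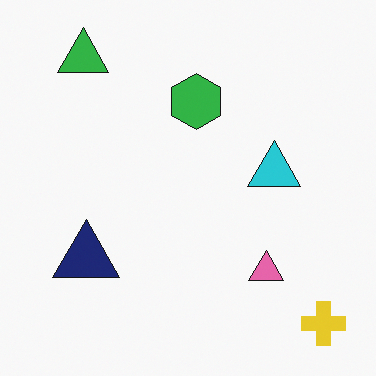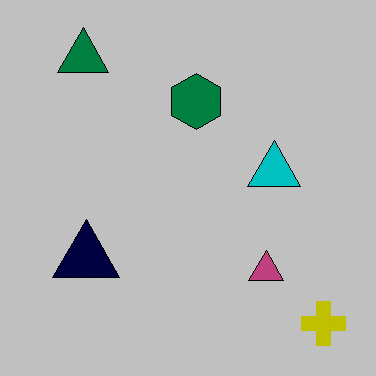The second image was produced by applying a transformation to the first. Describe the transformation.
The transformation is: aggressively posterized.

Each flat color has snapped to a coarser quantized level — most visibly, the near-white background has dropped to a flat grey.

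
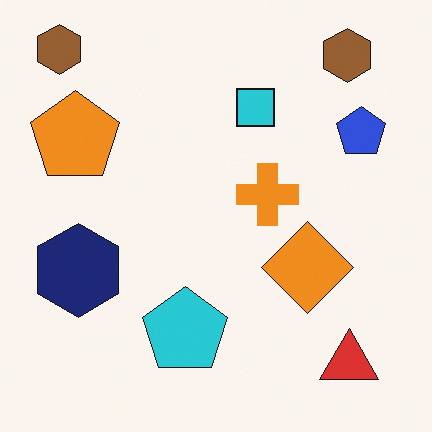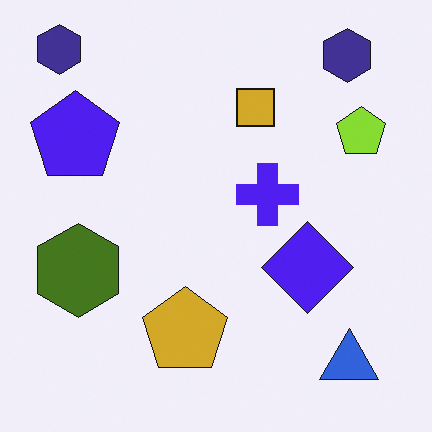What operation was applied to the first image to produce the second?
This is the original image hue-shifted through roughly half the color wheel.

Every shape's color has rotated by the same amount around the hue wheel — a uniform hue shift.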